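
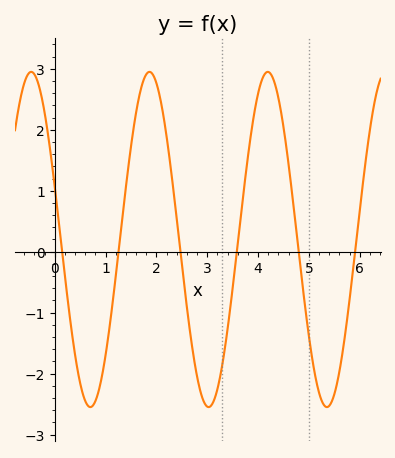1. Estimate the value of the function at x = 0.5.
-2.2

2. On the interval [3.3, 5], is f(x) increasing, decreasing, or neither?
neither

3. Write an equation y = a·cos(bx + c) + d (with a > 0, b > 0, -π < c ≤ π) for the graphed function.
y = 2.75cos(2.7x + 1.2) + 0.2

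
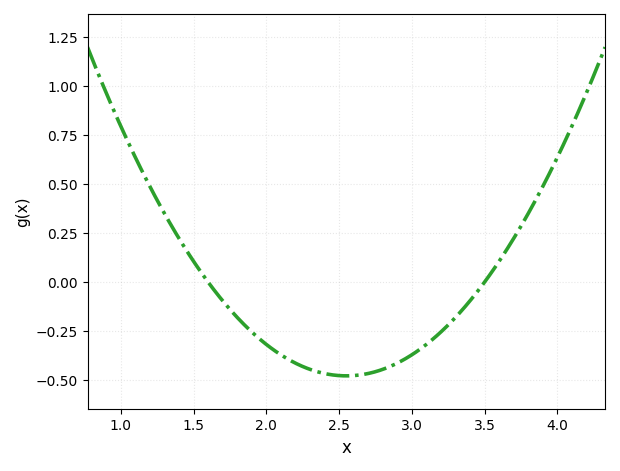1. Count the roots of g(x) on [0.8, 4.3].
2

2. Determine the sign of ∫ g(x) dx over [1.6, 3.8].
negative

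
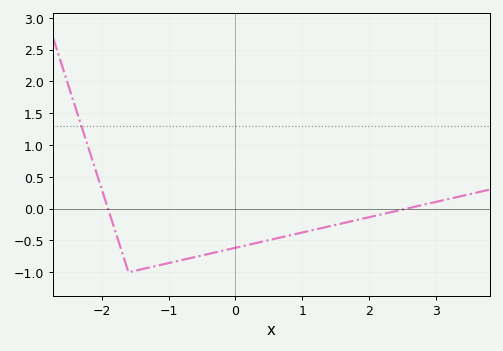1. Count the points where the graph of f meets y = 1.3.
1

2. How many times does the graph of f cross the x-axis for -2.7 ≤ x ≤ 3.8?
2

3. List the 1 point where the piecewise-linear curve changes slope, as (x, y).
(-1.6, -1)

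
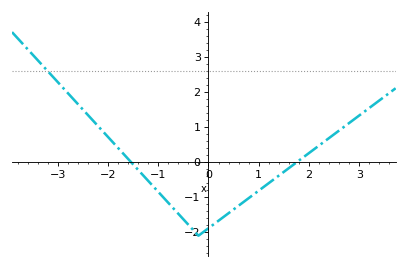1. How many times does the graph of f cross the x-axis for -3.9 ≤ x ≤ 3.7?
2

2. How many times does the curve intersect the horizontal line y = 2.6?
1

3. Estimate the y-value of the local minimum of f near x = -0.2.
-2.1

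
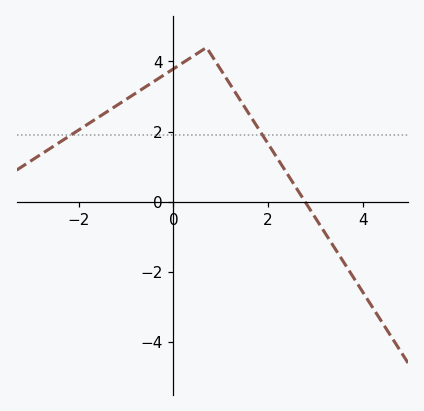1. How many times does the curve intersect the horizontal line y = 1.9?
2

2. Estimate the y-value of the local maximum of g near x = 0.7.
4.4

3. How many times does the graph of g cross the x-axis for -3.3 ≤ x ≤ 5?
1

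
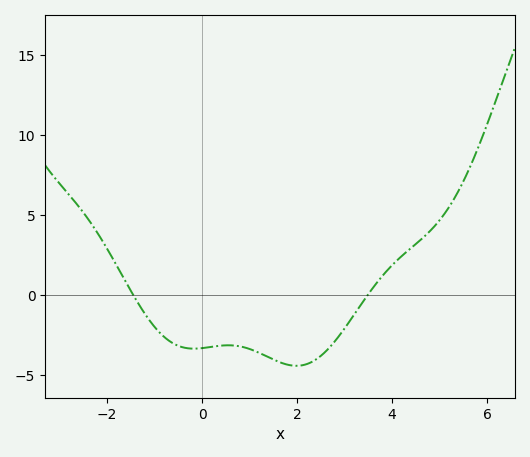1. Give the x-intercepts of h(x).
-1.4, 3.4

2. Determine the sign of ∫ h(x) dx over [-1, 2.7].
negative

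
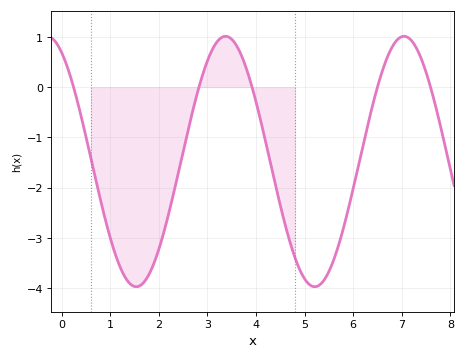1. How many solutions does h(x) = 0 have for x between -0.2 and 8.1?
5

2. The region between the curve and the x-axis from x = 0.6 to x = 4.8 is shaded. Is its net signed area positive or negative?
negative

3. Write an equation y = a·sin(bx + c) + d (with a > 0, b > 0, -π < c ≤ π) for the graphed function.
y = 2.49sin(1.71x + 2.09) - 1.48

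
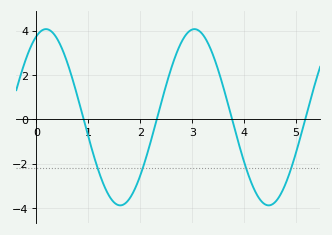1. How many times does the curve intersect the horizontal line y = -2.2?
4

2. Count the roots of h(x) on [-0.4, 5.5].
4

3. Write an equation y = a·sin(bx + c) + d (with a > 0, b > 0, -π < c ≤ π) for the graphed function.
y = 3.98sin(2.2x + 1.2) + 0.1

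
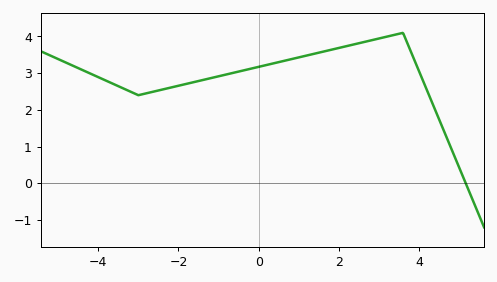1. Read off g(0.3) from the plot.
3.25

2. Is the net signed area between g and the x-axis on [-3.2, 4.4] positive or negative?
positive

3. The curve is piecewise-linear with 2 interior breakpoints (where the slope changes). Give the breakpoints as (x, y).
(-3, 2.4); (3.6, 4.1)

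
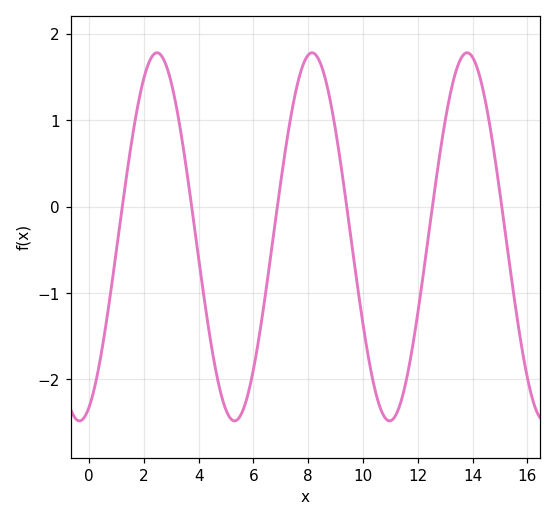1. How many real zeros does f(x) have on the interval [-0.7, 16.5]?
6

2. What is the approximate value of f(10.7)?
-2.4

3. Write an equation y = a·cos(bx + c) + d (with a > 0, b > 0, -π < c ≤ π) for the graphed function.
y = 2.13cos(1.1x - 2.8) - 0.35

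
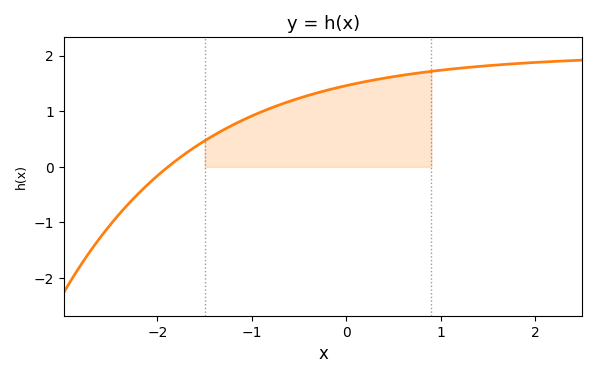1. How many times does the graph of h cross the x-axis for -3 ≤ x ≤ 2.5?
1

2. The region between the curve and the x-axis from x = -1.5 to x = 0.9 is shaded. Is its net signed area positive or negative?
positive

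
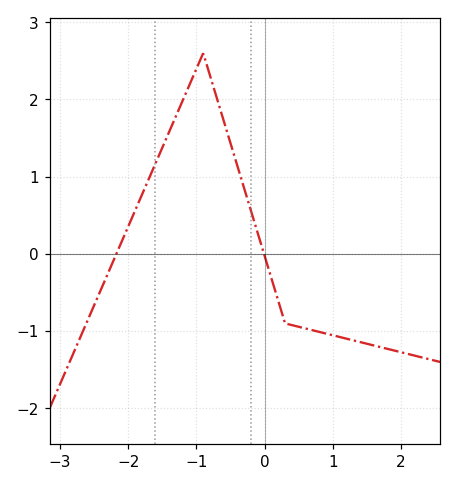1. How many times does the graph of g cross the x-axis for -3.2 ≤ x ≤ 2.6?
2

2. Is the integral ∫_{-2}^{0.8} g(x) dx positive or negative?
positive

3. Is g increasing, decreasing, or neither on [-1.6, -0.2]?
neither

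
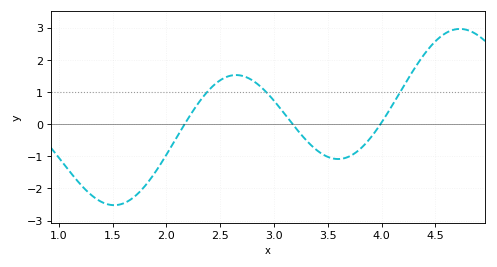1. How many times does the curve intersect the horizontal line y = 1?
3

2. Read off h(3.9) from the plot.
-0.411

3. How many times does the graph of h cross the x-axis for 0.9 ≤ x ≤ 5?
3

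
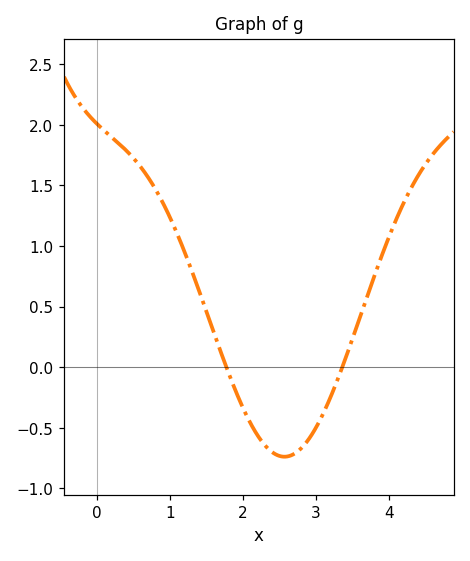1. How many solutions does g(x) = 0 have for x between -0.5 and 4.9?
2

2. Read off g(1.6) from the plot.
0.286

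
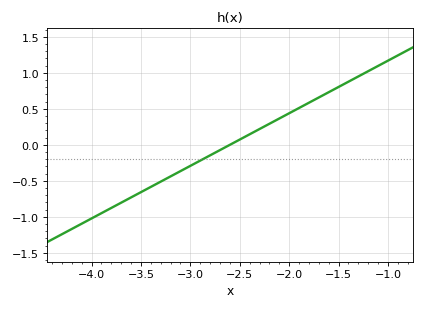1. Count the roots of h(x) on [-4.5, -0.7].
1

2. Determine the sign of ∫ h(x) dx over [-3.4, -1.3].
positive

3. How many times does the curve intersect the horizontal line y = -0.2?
1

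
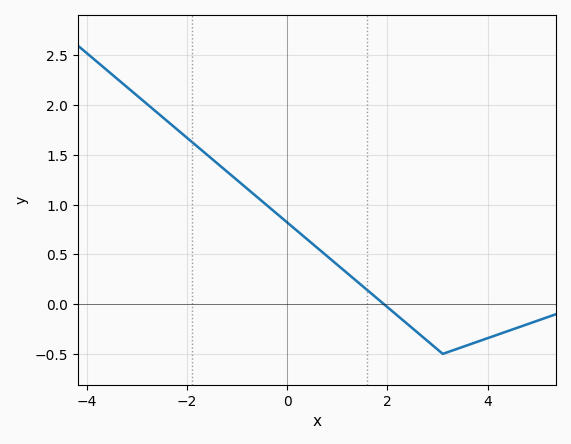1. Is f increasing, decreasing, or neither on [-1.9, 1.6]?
decreasing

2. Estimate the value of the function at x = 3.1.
-0.5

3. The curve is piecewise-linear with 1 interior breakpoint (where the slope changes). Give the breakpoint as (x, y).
(3.1, -0.5)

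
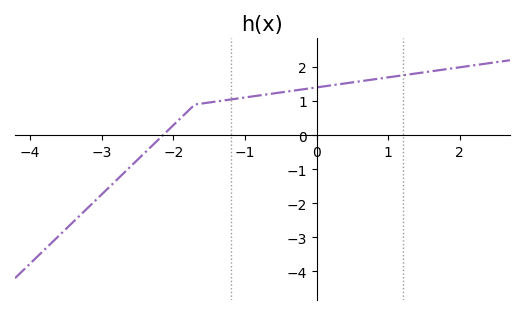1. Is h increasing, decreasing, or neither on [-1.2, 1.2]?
increasing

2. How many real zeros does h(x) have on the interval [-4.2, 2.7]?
1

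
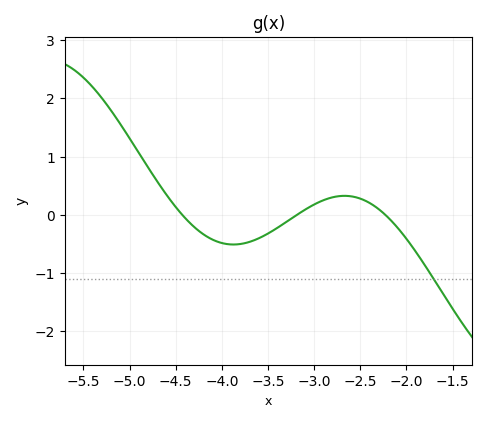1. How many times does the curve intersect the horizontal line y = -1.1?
1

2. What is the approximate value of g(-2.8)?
0.3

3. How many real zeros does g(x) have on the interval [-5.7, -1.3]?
3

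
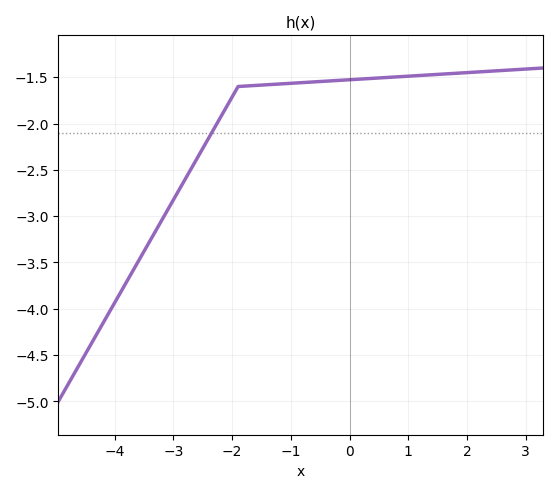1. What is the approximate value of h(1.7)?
-1.45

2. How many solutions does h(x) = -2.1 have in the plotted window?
1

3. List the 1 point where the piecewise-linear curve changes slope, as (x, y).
(-1.9, -1.6)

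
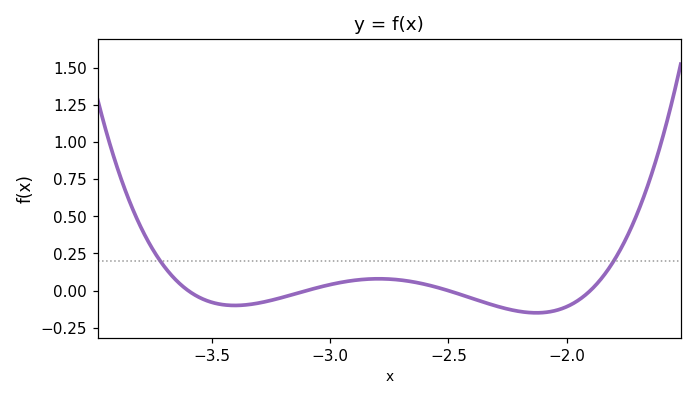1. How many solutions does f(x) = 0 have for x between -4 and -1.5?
4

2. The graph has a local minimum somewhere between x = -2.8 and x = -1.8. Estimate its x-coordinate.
-2.15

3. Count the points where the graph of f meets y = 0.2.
2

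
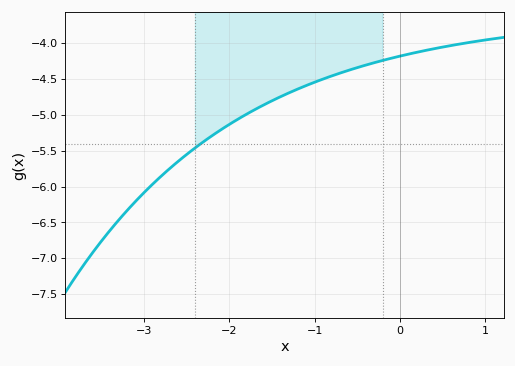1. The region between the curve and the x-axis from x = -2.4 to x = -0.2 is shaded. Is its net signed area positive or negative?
negative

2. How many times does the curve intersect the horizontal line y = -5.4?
1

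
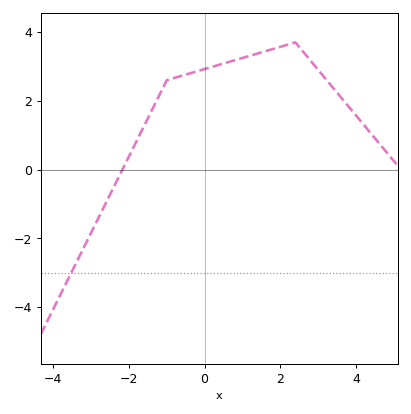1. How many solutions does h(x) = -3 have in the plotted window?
1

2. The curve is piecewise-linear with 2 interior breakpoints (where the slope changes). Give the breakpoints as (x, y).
(-1, 2.6); (2.4, 3.7)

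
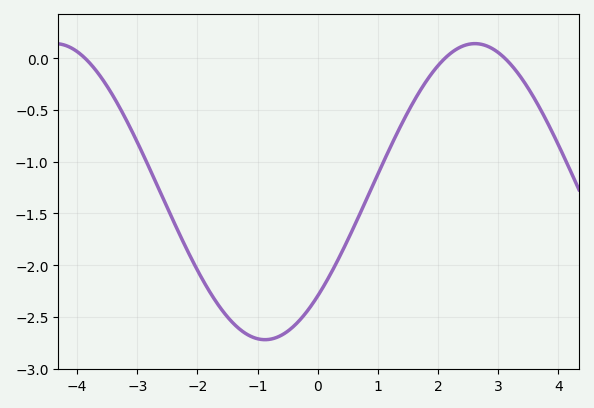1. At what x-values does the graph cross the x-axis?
-3.8, 2.2, 3.2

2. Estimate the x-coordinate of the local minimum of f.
-0.8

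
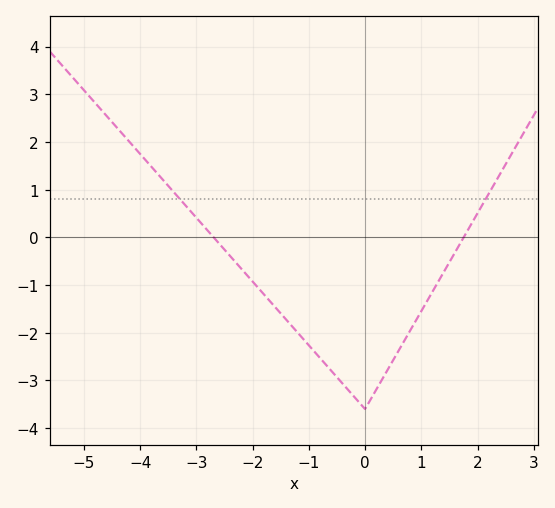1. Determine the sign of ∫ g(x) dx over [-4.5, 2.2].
negative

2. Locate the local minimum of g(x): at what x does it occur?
0.001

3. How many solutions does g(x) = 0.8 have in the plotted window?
2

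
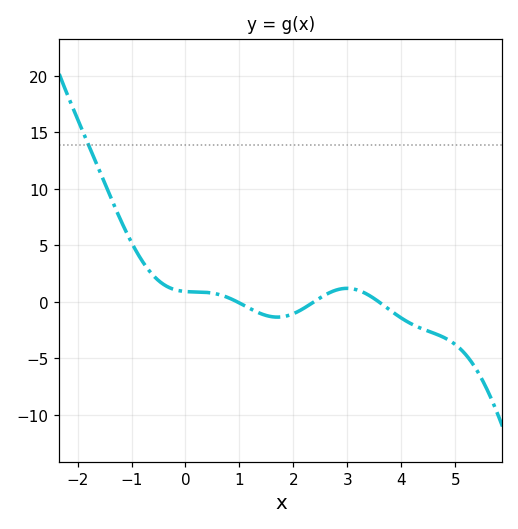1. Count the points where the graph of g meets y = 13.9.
1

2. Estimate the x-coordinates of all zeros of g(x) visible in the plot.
0.953, 2.38, 3.58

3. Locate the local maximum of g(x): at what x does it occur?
2.99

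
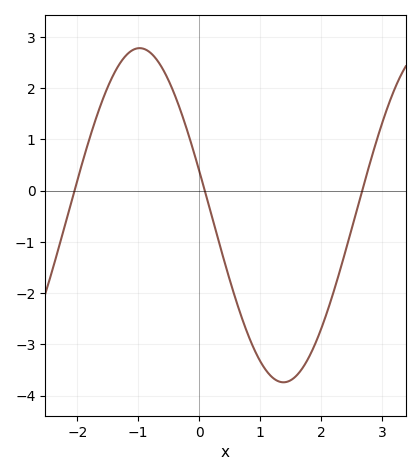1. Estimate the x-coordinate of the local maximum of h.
-1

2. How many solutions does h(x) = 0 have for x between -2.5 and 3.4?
3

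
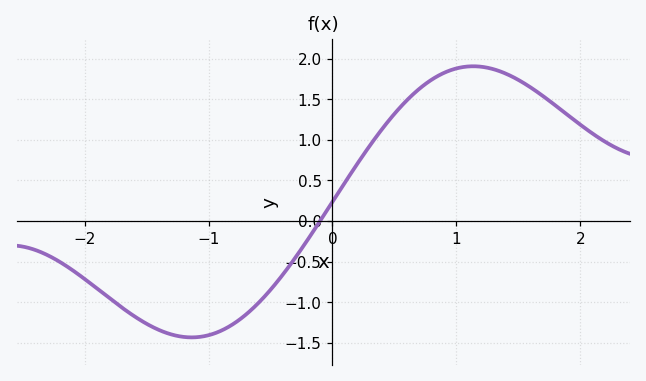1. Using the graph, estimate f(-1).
-1.4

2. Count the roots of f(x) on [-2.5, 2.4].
1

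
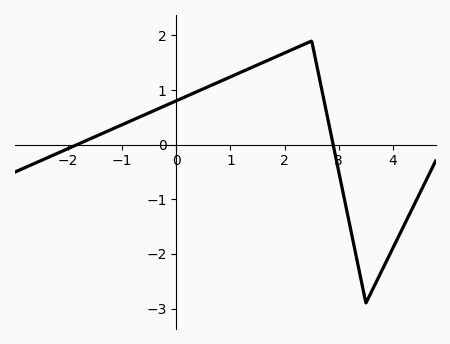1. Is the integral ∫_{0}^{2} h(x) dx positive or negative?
positive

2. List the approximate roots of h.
-1.8, 2.8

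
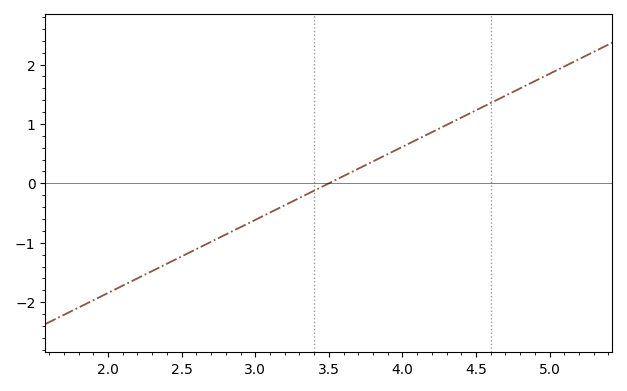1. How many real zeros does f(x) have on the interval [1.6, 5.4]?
1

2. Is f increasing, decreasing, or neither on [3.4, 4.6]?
increasing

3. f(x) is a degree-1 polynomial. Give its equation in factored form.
y = 1.23(x - 3.5)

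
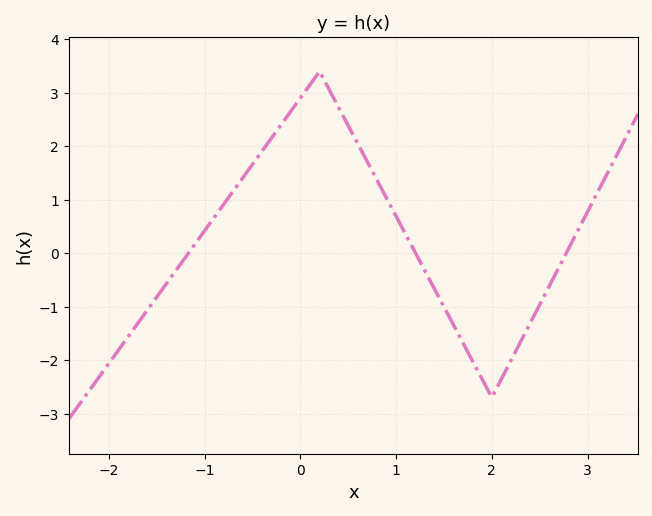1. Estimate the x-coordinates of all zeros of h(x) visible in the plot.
-1.17, 1.2, 2.78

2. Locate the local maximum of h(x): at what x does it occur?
0.199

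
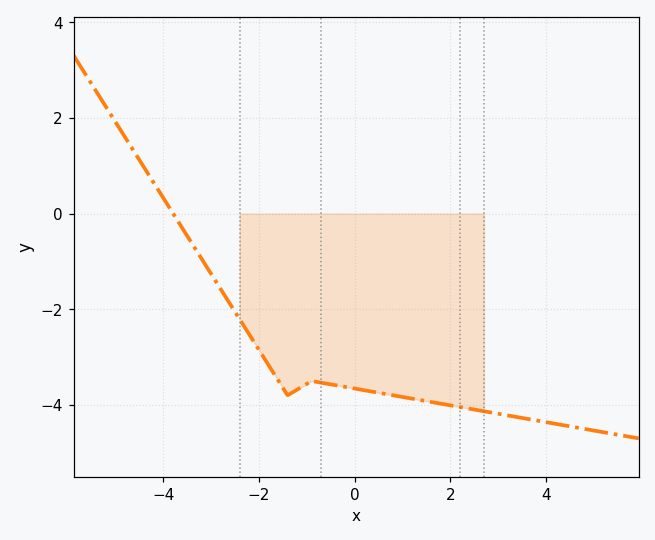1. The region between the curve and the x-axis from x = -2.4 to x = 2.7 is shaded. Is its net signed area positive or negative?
negative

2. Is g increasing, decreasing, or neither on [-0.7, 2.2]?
decreasing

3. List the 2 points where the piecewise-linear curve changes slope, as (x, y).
(-1.4, -3.8); (-0.9, -3.5)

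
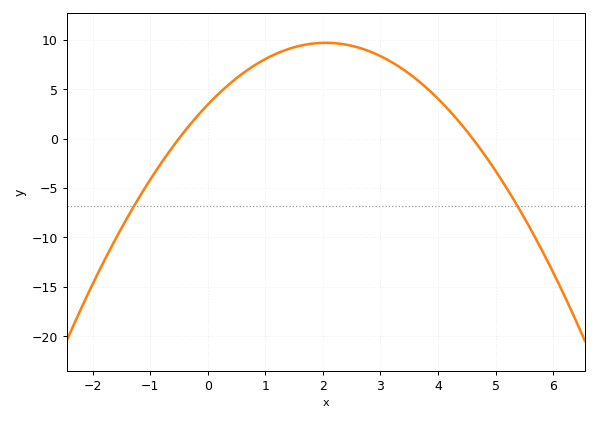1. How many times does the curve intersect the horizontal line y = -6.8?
2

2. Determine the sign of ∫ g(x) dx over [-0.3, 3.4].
positive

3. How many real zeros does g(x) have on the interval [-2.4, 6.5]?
2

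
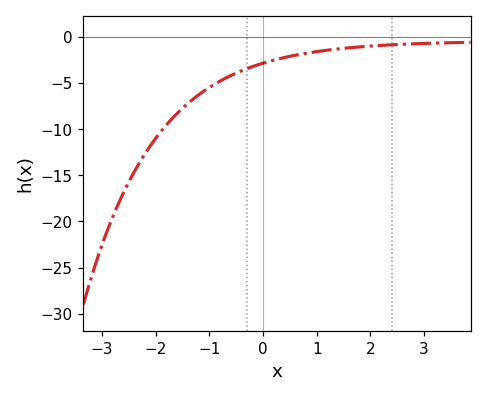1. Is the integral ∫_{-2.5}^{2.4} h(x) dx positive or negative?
negative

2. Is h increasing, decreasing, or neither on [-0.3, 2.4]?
increasing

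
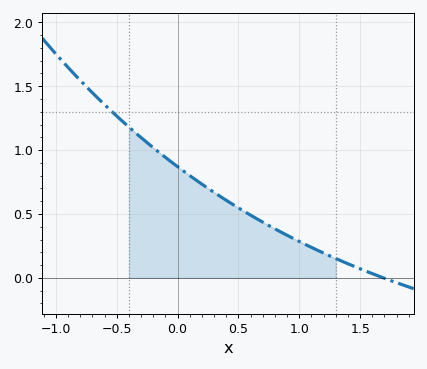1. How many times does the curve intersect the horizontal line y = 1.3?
1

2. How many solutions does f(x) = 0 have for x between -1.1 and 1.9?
1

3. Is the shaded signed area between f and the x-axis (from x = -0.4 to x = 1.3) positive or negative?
positive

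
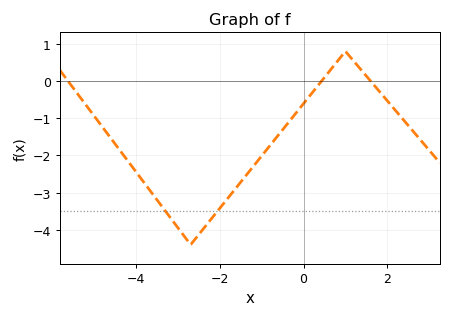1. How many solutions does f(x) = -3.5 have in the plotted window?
2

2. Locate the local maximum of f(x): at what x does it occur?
1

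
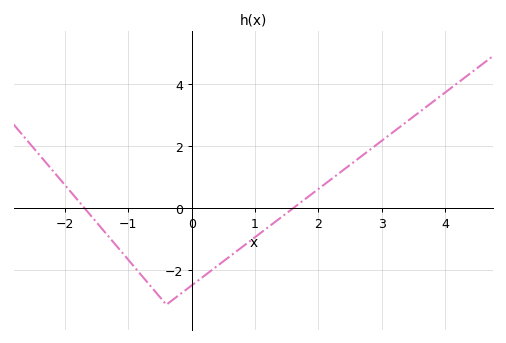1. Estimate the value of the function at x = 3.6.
3.1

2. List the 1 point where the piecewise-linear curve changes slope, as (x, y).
(-0.4, -3.1)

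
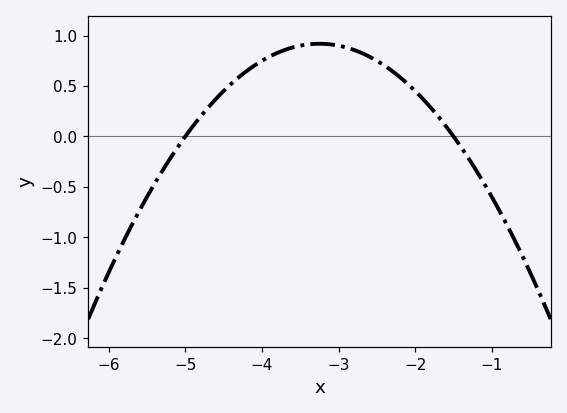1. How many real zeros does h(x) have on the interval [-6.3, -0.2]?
2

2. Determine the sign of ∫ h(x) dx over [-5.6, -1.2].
positive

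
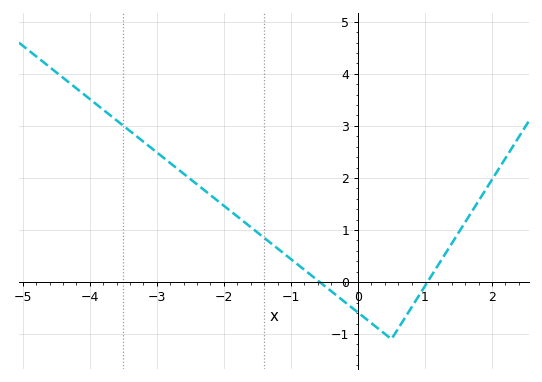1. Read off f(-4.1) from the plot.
3.6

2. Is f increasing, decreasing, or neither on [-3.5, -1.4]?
decreasing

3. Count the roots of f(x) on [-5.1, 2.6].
2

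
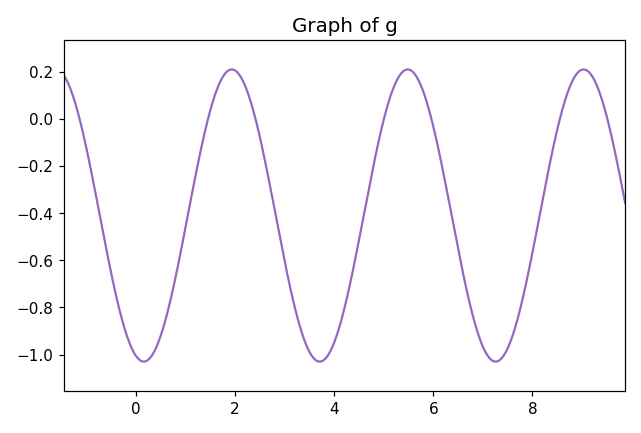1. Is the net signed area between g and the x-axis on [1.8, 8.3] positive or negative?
negative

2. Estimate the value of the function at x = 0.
-1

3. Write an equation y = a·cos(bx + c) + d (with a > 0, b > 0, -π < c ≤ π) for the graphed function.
y = 0.62cos(1.8x + 2.9) - 0.41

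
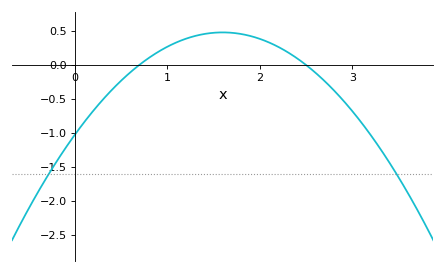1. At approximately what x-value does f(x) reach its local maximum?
1.6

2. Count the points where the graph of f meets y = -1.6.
2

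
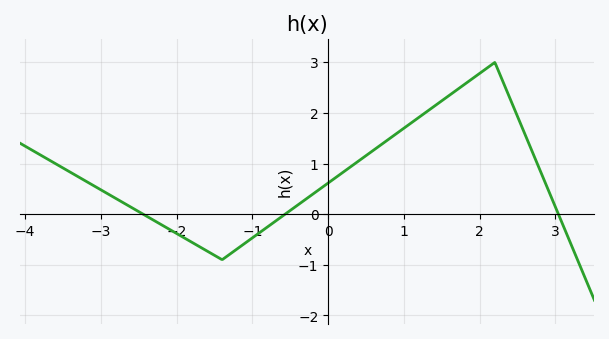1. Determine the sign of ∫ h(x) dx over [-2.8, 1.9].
positive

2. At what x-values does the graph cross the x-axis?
-2.44, -0.569, 3.04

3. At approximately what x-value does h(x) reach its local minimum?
-1.4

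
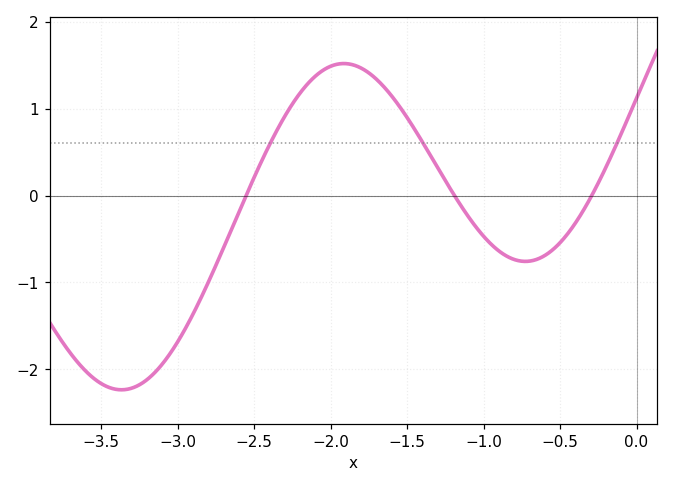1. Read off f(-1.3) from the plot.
0.3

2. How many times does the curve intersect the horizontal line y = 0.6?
3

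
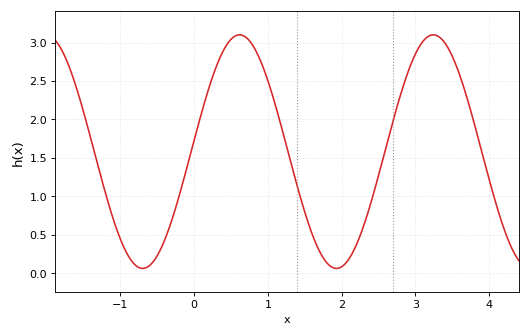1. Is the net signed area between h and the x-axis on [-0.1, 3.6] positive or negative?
positive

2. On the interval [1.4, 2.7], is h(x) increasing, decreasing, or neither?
neither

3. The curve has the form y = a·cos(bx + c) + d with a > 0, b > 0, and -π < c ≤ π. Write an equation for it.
y = 1.52cos(2.39x - 1.47) + 1.58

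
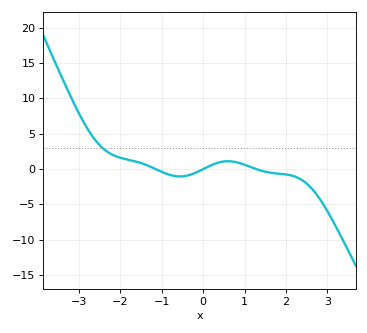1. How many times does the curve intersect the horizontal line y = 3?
1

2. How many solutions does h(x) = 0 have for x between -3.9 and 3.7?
3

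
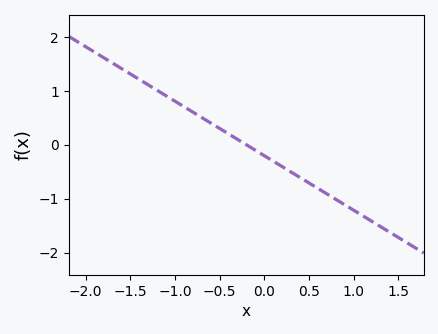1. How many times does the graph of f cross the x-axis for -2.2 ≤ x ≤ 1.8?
1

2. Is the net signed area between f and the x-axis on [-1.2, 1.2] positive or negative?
negative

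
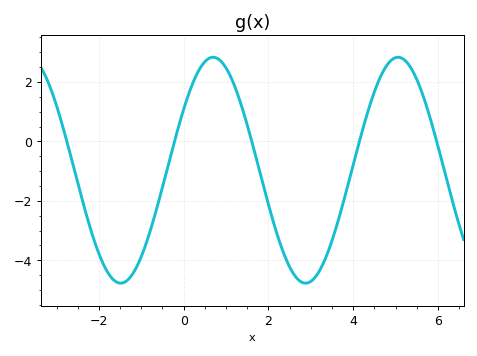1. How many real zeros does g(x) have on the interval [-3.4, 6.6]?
5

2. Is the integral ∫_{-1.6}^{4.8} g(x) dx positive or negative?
negative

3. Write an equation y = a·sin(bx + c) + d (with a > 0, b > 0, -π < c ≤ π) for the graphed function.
y = 3.8sin(1.44x + 0.57) - 0.97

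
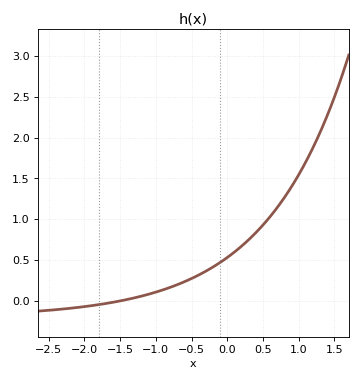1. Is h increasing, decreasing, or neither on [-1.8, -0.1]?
increasing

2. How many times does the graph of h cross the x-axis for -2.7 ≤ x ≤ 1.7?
1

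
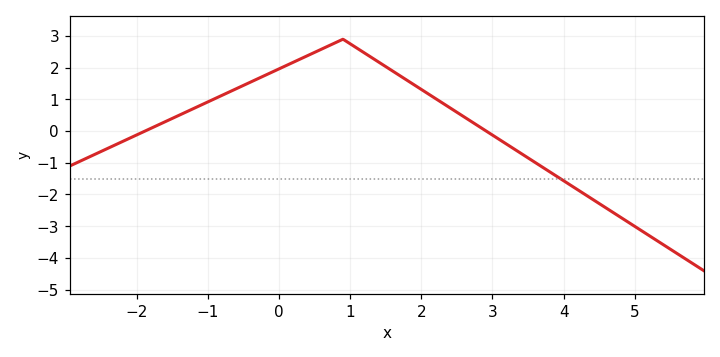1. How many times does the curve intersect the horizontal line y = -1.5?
1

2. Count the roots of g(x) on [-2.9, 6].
2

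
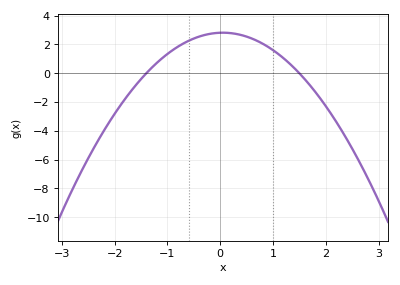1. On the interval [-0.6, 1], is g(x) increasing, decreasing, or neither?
neither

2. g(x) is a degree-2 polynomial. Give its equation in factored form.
y = -1.34(x + 1.4)(x - 1.5)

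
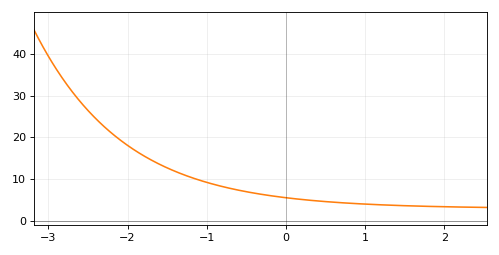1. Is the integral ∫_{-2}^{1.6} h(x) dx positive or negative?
positive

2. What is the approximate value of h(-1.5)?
13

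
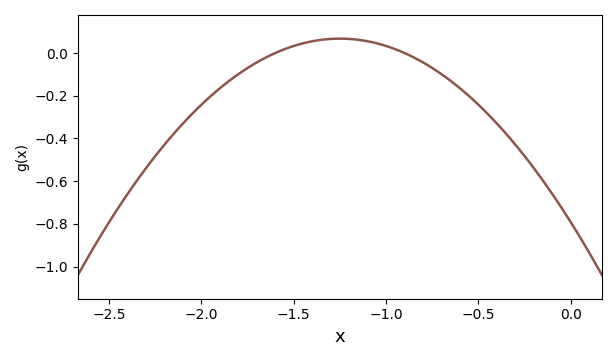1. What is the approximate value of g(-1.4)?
0.06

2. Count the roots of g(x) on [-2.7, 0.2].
2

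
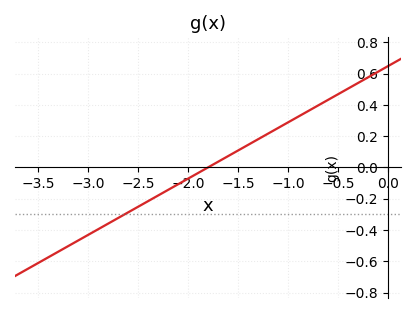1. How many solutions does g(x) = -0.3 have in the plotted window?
1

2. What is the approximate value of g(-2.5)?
-0.26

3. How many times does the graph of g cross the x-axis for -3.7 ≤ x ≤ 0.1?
1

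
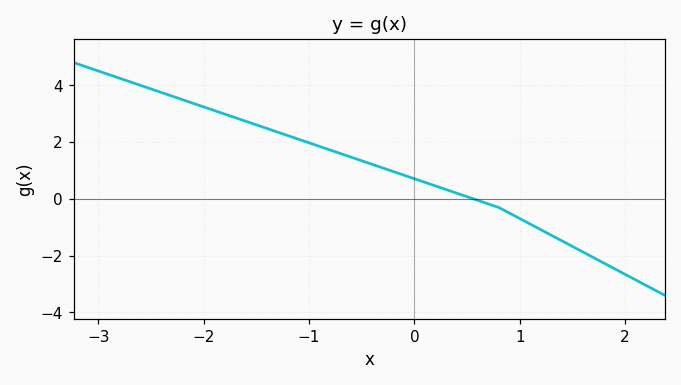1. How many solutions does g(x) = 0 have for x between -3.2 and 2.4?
1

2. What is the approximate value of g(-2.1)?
3.4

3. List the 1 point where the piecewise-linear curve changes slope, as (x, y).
(0.8, -0.3)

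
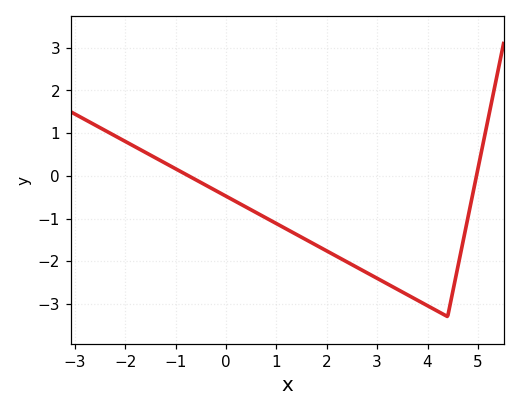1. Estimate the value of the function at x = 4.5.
-2.7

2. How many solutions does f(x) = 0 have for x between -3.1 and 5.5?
2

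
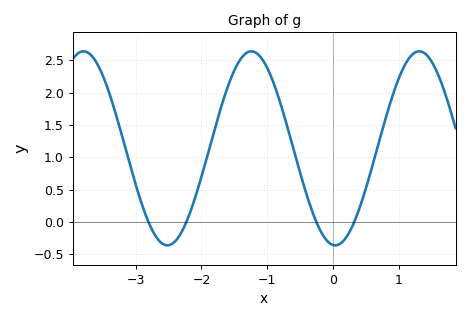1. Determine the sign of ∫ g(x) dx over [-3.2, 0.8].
positive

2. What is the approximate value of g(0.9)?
1.95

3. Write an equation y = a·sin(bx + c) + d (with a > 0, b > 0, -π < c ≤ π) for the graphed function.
y = 1.5sin(2.5x - 1.7) + 1.14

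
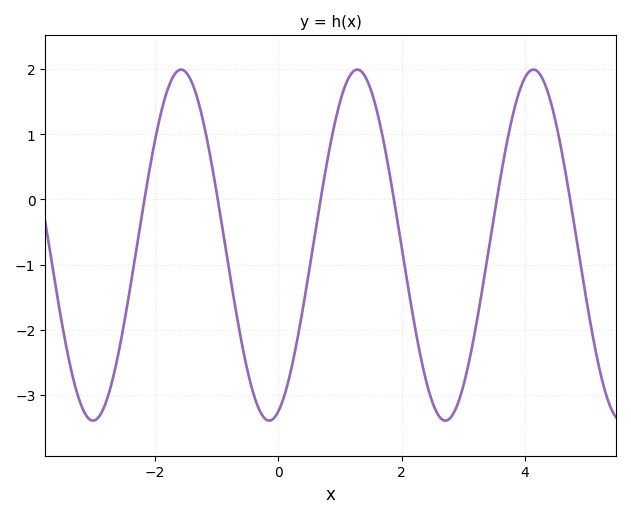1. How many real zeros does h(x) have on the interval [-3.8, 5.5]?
6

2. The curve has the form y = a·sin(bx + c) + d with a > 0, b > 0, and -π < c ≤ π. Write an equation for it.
y = 2.69sin(2.2x - 1.24) - 0.7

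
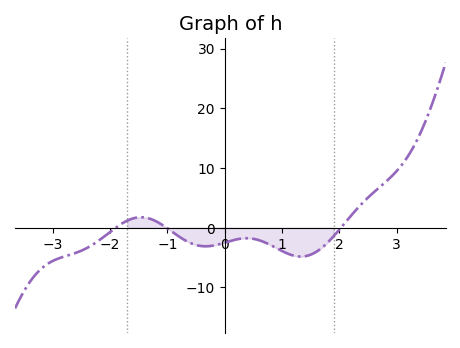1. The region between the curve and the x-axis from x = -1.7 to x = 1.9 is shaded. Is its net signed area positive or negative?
negative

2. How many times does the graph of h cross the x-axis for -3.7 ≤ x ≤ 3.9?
3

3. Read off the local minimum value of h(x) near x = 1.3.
-4.82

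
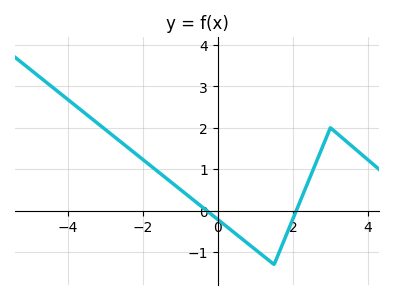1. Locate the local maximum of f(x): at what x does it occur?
3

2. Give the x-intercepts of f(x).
-0.2, 2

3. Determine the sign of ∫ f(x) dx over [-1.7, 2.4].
negative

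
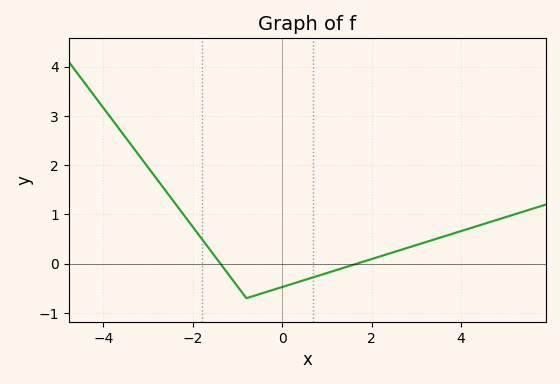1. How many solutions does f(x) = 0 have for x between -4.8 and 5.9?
2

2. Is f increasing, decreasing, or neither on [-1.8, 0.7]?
neither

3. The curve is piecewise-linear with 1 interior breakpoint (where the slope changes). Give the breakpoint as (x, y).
(-0.8, -0.7)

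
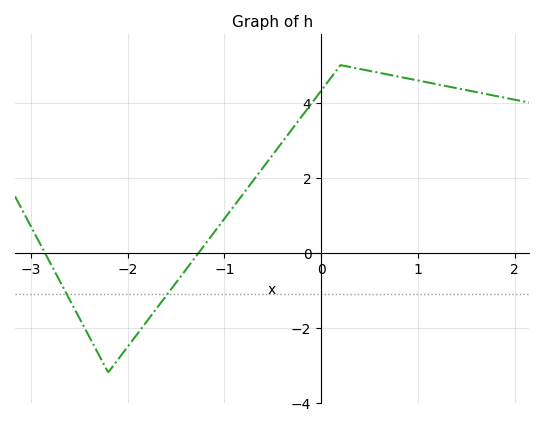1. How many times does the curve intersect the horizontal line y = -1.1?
2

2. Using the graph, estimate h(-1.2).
0.2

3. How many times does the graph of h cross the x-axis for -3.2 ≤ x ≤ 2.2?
2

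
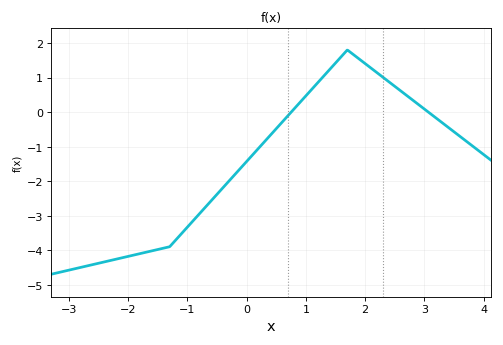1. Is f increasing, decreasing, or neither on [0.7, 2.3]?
neither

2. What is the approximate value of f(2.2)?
1.1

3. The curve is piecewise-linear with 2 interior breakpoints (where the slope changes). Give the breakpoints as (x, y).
(-1.3, -3.9); (1.7, 1.8)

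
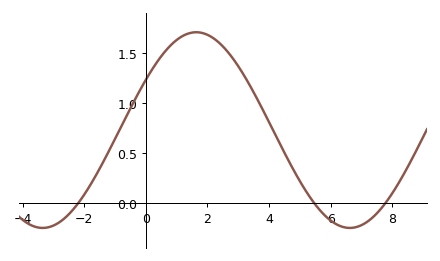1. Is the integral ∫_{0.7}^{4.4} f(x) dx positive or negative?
positive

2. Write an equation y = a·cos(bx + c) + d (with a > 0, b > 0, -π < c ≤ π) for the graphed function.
y = 0.98cos(0.63x - 1.03) + 0.73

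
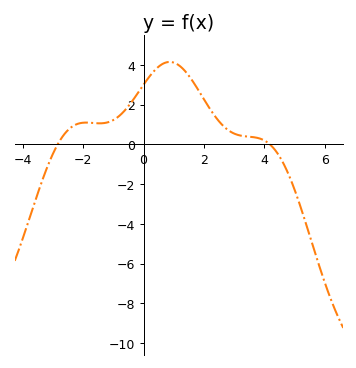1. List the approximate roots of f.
-2.8, 4.2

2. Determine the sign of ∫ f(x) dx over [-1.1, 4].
positive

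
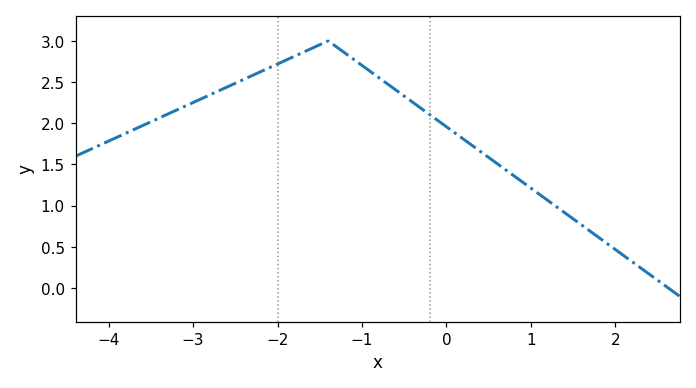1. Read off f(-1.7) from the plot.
2.85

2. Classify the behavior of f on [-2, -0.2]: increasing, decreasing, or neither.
neither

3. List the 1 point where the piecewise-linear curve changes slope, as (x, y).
(-1.4, 3)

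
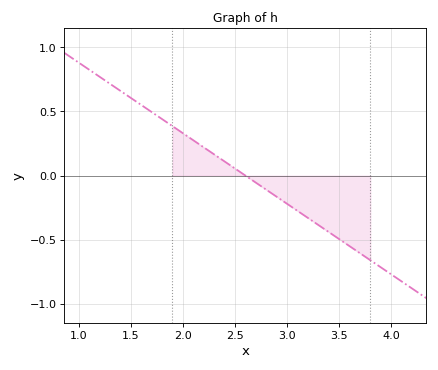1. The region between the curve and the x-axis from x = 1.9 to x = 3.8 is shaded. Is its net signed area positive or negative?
negative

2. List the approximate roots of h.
2.6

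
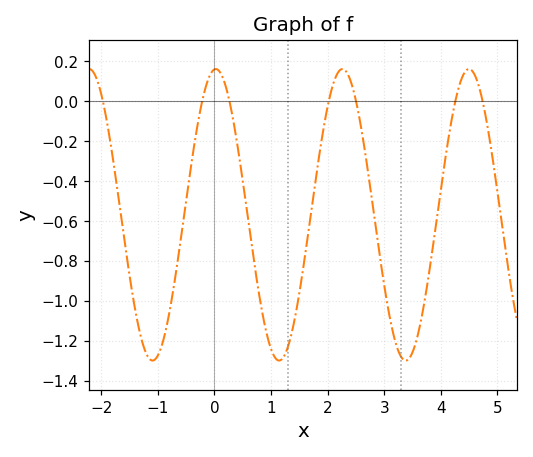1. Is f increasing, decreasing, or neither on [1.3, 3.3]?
neither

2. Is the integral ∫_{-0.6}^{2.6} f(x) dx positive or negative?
negative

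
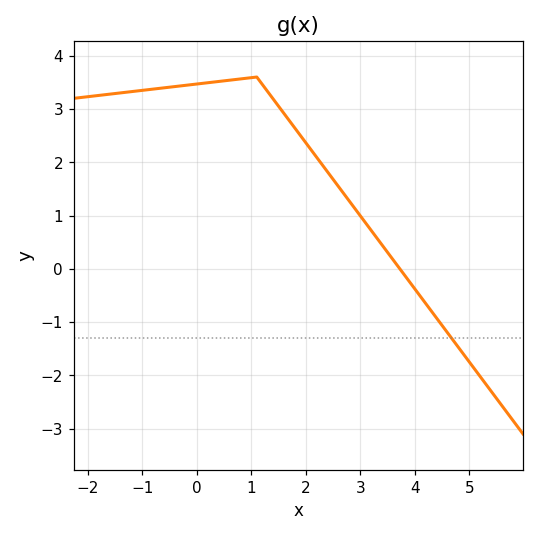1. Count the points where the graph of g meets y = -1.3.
1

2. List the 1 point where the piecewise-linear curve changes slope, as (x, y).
(1.1, 3.6)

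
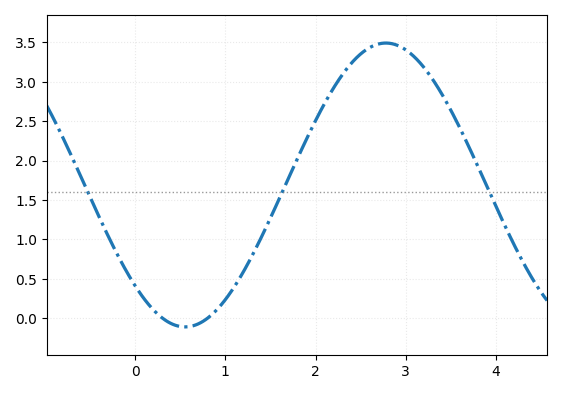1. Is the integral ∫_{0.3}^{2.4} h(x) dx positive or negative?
positive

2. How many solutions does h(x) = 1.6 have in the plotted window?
3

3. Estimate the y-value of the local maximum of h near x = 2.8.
3.5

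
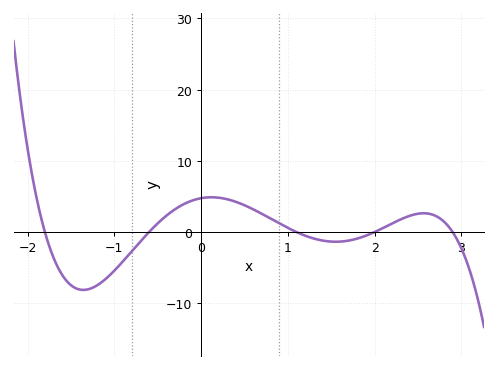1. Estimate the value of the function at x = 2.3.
1.77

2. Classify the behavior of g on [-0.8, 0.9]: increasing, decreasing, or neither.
neither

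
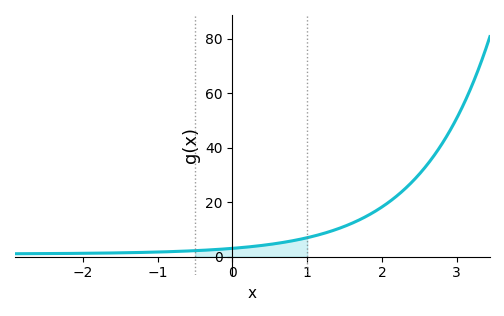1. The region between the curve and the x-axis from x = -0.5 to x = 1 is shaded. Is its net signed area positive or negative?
positive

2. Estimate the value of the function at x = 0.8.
5.83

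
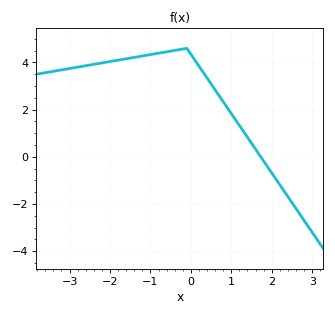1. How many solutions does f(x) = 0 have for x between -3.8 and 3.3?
1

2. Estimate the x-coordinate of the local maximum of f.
-0.1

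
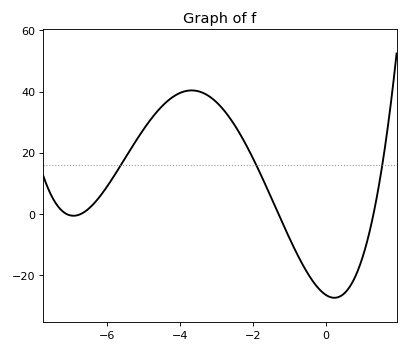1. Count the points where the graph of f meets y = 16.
3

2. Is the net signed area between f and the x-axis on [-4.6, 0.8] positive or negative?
positive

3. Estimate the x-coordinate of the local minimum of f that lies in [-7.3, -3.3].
-7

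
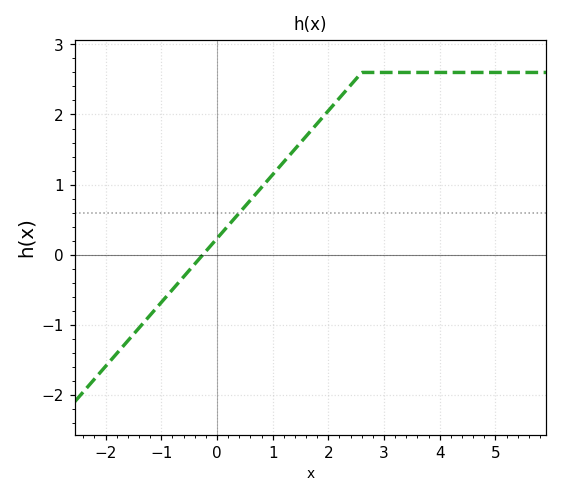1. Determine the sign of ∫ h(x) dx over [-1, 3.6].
positive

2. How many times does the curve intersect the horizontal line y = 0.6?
1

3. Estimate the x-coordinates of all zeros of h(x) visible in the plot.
-0.252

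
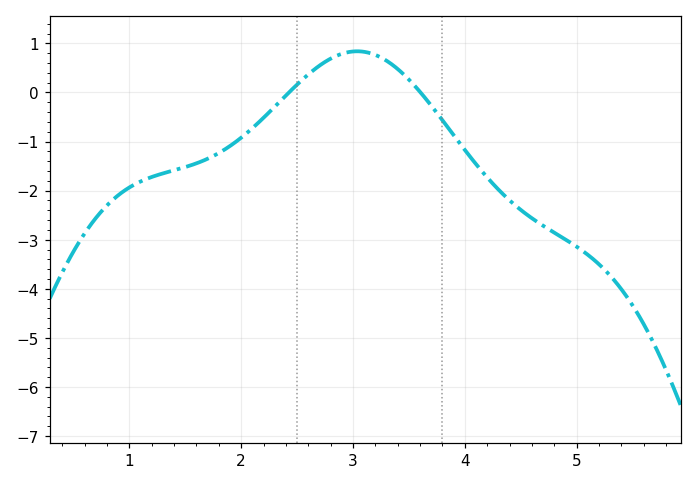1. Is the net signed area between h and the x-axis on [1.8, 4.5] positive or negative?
negative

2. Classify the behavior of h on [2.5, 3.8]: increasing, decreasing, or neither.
neither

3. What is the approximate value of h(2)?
-0.9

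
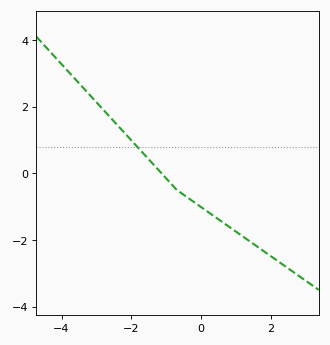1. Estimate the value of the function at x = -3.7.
2.93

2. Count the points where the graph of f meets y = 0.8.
1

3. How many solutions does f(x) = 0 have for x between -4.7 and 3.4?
1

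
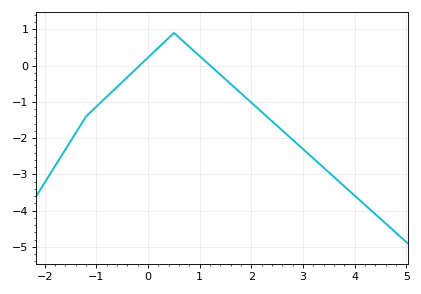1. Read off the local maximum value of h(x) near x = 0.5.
0.898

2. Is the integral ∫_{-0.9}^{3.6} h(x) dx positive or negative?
negative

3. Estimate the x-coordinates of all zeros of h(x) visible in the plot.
-0.165, 1.2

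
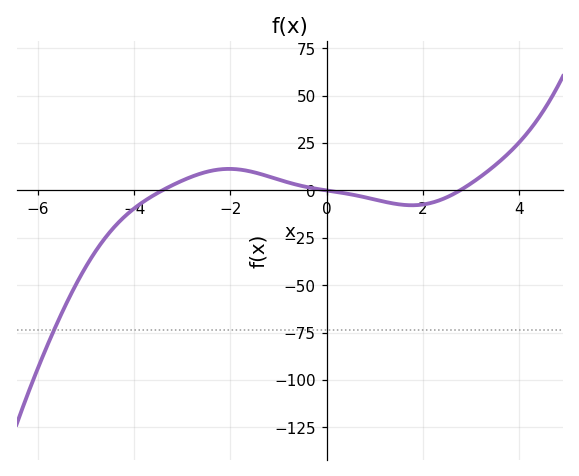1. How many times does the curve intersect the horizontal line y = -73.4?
1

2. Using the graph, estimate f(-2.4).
10.3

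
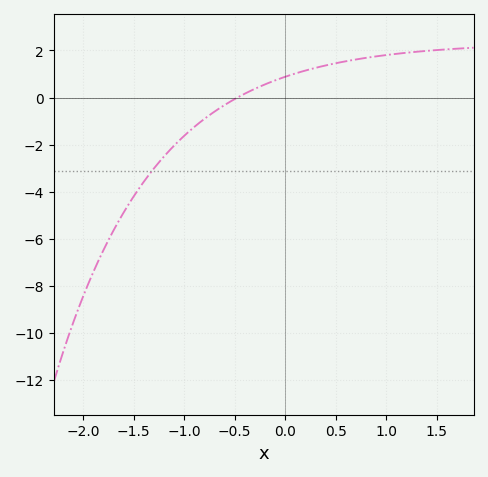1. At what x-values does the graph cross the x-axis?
-0.472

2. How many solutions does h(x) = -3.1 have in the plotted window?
1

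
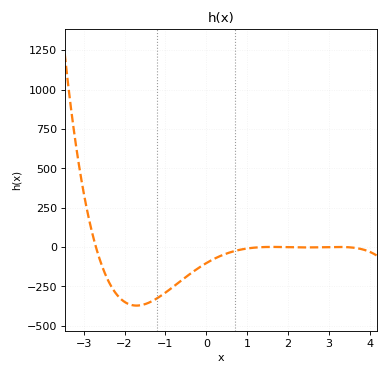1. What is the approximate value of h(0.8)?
-20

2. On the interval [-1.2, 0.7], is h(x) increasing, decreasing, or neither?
increasing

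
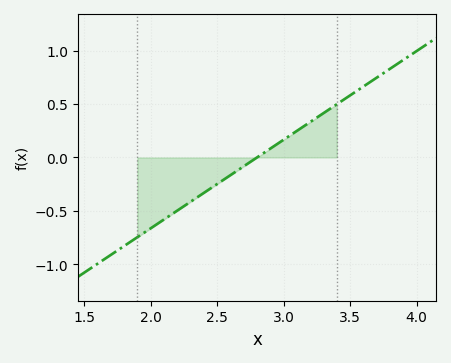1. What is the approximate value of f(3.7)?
0.747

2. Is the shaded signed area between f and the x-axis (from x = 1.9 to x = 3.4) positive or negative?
negative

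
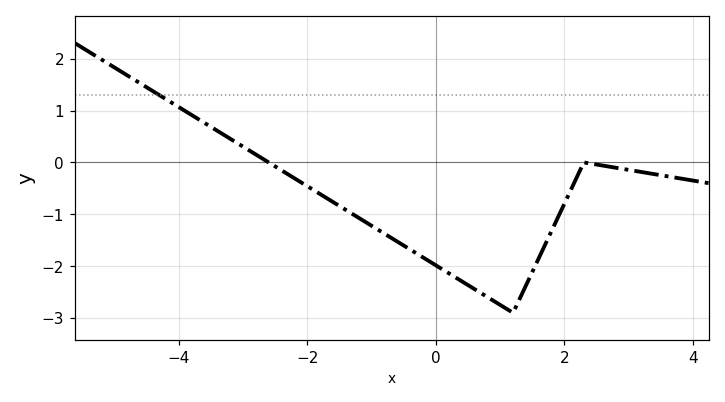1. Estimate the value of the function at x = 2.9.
-0.124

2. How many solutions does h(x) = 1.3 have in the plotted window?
1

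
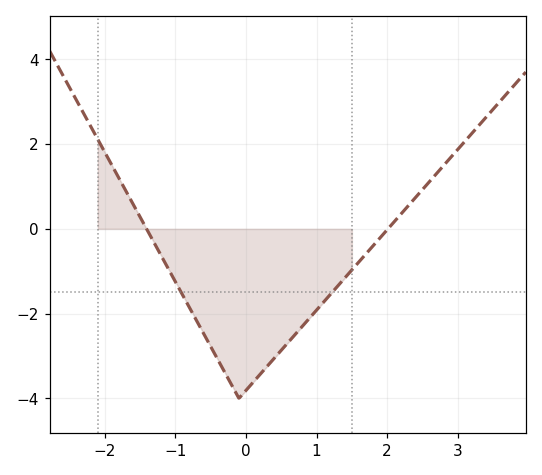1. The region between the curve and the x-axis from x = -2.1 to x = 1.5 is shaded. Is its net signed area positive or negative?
negative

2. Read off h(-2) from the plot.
1.8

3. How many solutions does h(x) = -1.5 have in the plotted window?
2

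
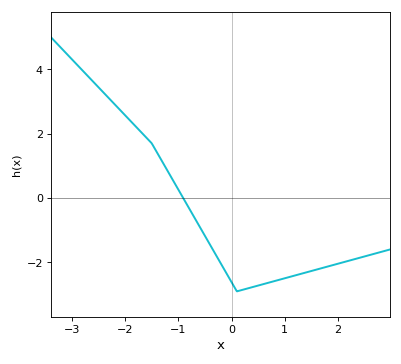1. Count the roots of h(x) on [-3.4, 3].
1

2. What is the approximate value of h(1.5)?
-2.2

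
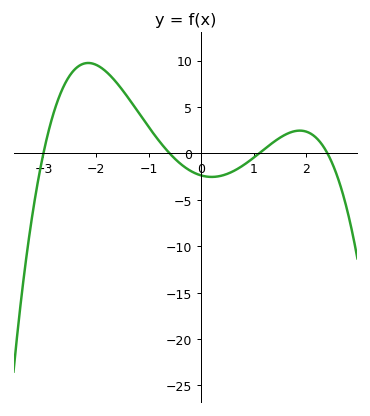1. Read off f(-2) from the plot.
9.55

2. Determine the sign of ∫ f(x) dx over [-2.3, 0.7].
positive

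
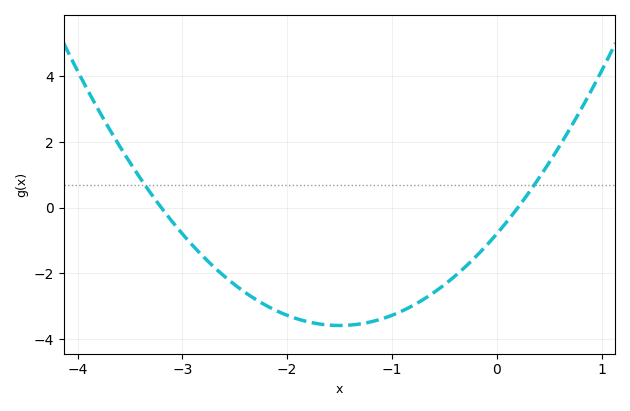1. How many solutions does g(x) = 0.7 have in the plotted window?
2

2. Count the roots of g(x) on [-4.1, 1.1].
2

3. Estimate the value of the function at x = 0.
-0.794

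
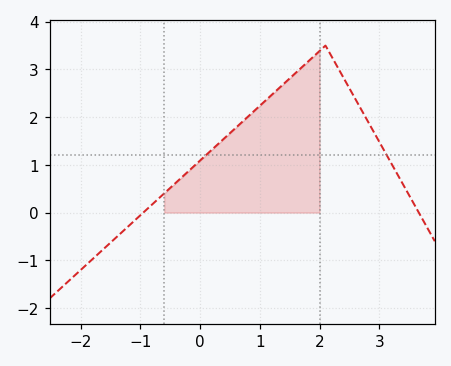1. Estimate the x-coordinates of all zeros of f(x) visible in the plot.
-0.95, 3.66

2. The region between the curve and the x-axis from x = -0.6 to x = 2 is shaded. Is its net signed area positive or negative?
positive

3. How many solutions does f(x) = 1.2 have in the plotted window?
2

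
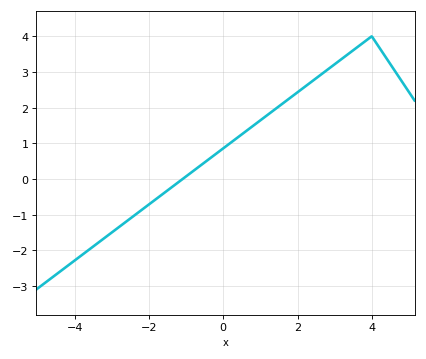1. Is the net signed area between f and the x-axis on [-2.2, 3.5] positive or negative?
positive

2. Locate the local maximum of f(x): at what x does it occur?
4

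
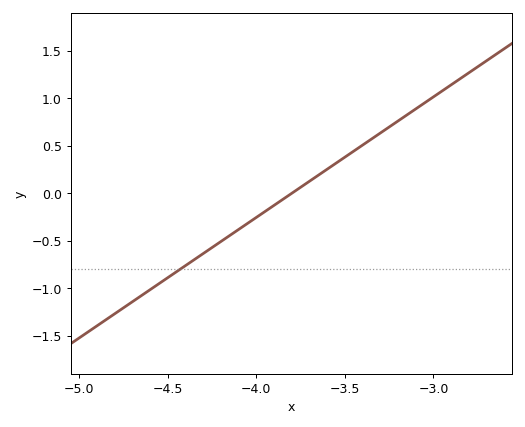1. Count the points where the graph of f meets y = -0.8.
1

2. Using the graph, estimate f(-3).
1.02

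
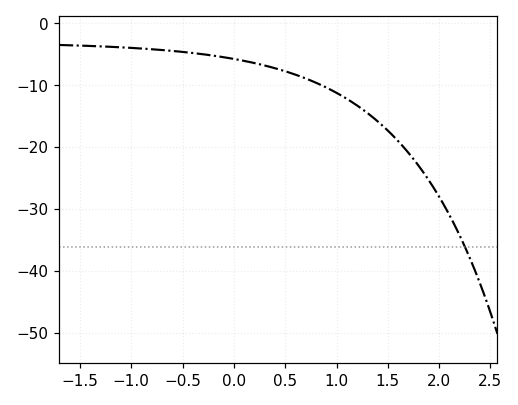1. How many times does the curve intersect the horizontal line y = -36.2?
1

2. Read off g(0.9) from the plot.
-10.4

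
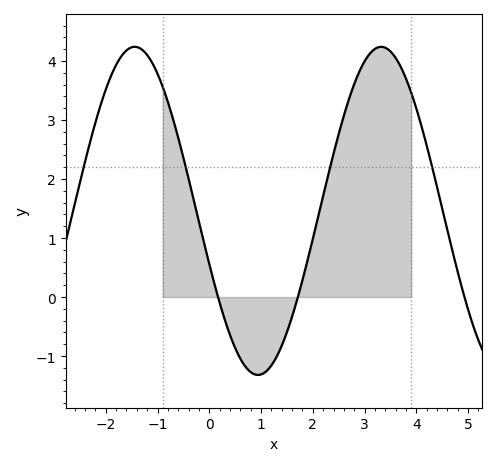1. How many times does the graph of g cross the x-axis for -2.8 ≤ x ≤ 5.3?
3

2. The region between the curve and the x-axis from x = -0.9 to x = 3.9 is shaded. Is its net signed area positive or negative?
positive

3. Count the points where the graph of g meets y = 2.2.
4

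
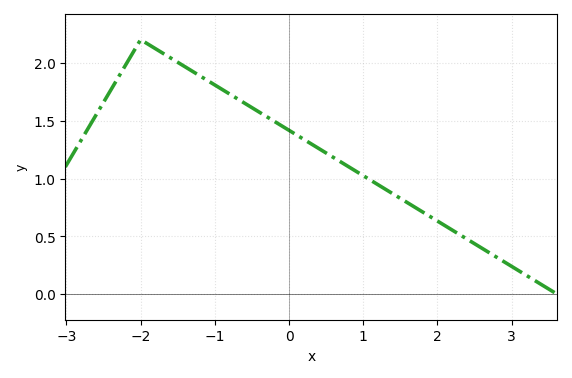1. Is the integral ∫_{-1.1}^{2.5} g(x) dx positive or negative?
positive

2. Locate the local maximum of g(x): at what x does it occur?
-2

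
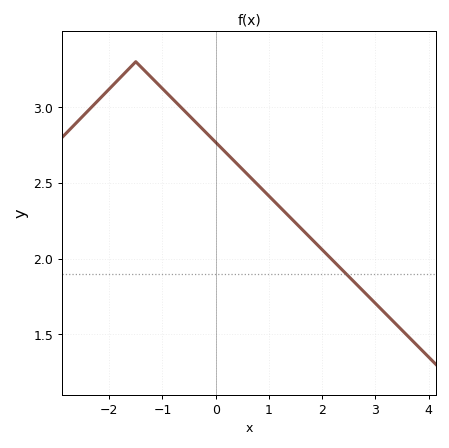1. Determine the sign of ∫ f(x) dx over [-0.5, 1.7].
positive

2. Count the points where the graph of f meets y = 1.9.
1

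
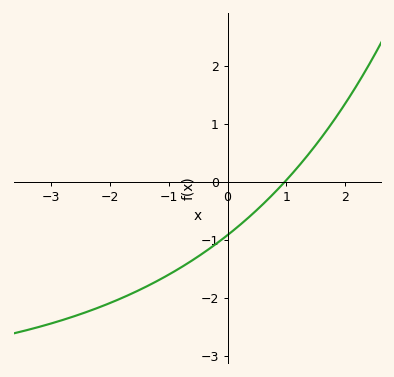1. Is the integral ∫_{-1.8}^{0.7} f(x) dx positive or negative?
negative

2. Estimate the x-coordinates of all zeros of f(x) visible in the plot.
0.973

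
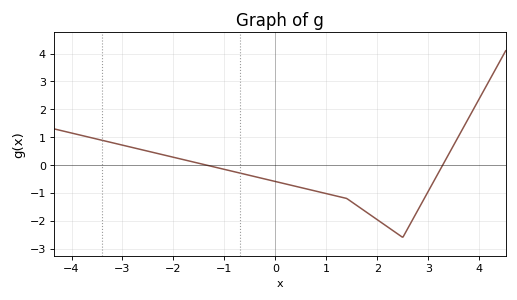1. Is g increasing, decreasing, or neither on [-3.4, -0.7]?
decreasing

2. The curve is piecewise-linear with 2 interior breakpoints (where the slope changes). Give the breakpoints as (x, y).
(1.4, -1.2); (2.5, -2.6)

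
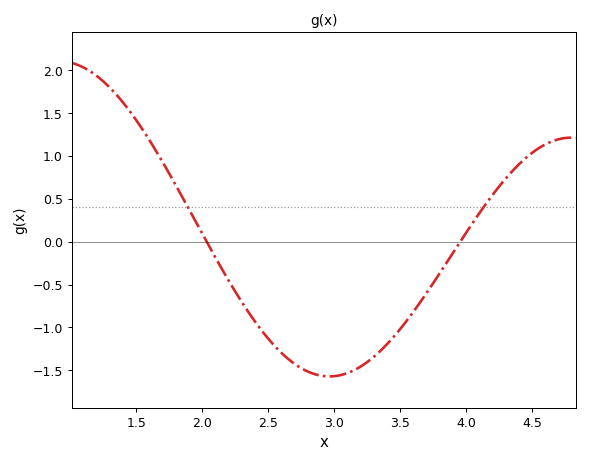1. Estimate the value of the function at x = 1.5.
1.42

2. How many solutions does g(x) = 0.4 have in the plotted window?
2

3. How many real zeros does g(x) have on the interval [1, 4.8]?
2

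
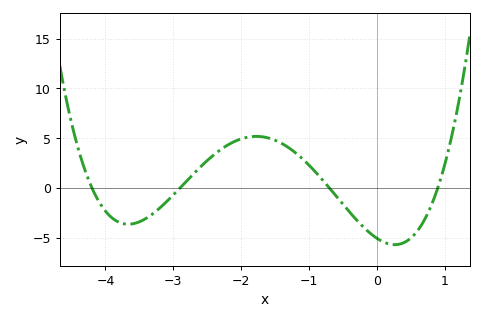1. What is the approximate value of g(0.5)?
-5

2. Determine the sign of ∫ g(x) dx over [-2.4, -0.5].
positive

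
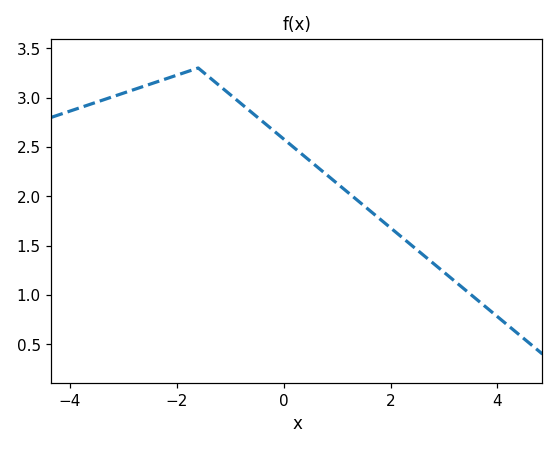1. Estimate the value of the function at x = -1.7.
3.28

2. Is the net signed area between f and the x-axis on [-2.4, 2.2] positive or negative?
positive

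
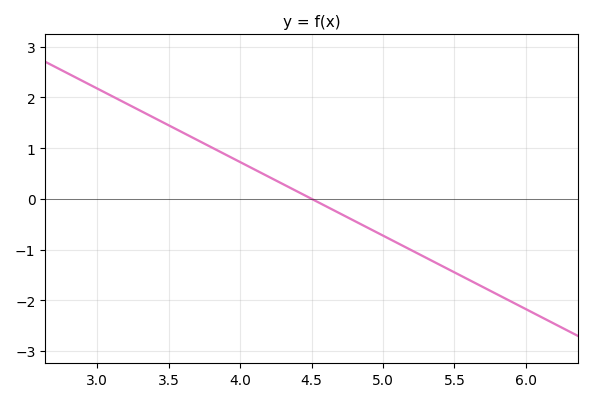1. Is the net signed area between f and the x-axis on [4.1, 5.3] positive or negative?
negative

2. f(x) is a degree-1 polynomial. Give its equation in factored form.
y = -1.45(x - 4.5)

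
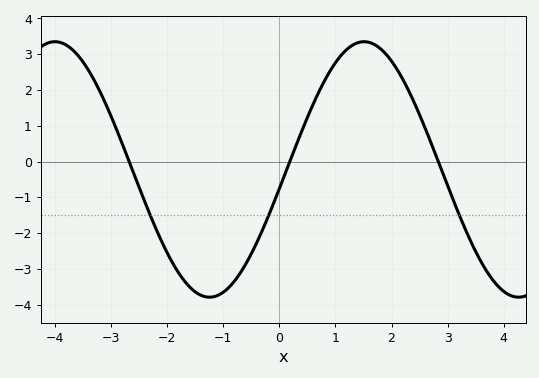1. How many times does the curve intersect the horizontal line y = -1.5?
3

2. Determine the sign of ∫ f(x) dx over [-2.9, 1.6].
negative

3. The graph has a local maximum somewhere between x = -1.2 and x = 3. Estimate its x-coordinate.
1.51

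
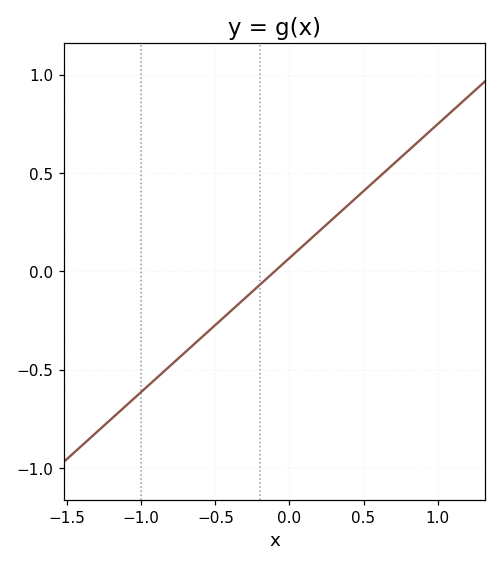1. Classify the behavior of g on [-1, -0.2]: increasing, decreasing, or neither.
increasing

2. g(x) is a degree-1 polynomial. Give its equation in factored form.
y = 0.68(x + 0.1)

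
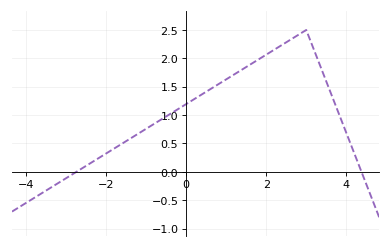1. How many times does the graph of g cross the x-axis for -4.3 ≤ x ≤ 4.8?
2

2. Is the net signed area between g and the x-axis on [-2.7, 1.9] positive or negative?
positive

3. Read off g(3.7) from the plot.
1.23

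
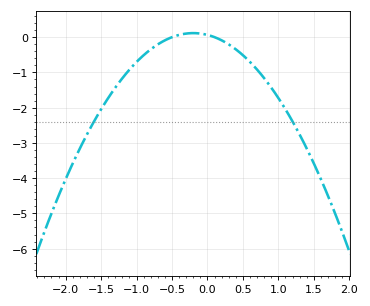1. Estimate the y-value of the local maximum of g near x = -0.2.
0.115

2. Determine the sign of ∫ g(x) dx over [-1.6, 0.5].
negative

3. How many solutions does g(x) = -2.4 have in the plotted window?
2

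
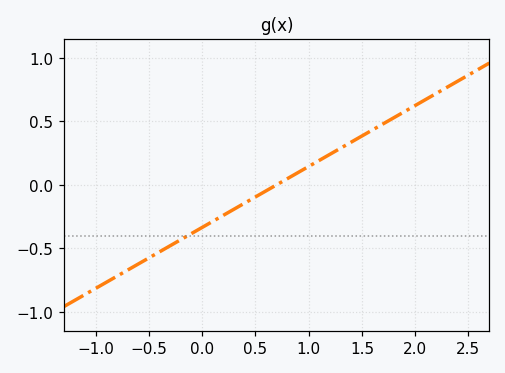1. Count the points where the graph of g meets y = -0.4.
1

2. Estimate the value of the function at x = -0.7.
-0.672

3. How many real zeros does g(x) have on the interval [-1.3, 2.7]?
1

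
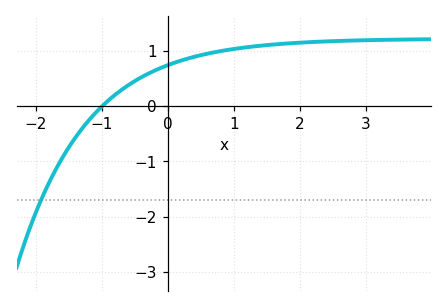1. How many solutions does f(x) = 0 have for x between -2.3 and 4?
1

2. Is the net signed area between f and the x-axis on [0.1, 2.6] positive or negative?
positive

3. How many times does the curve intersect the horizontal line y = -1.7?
1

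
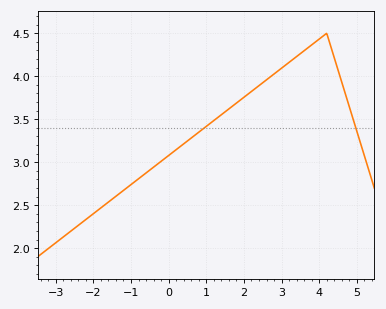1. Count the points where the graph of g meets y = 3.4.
2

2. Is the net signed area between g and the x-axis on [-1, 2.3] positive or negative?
positive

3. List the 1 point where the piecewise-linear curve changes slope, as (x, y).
(4.2, 4.5)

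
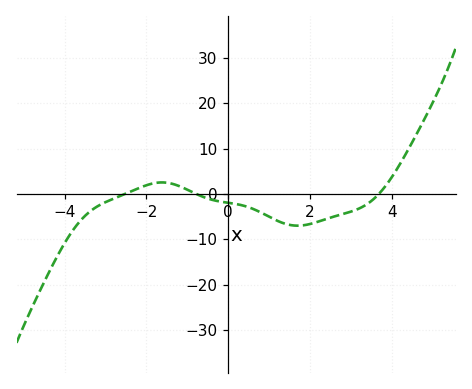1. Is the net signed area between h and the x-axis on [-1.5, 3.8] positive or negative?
negative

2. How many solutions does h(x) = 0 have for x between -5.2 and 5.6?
3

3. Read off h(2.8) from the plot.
-4.39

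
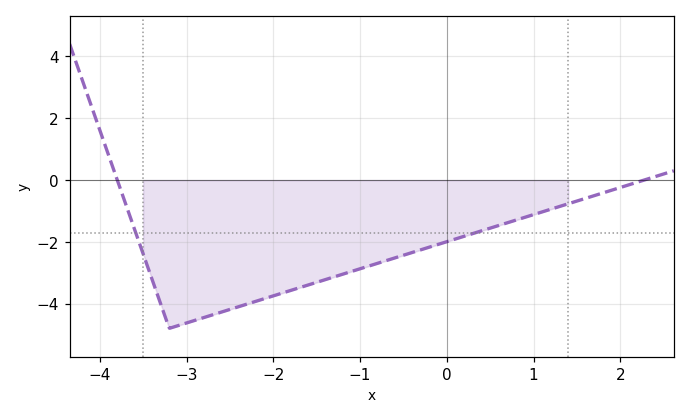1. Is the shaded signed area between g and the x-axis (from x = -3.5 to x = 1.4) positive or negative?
negative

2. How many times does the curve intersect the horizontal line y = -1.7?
2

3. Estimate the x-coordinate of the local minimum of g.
-3.2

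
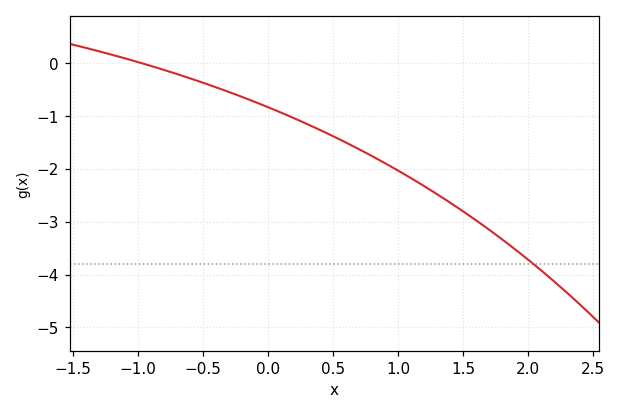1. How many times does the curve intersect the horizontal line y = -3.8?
1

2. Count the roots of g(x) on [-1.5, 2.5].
1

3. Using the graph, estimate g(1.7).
-3.15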